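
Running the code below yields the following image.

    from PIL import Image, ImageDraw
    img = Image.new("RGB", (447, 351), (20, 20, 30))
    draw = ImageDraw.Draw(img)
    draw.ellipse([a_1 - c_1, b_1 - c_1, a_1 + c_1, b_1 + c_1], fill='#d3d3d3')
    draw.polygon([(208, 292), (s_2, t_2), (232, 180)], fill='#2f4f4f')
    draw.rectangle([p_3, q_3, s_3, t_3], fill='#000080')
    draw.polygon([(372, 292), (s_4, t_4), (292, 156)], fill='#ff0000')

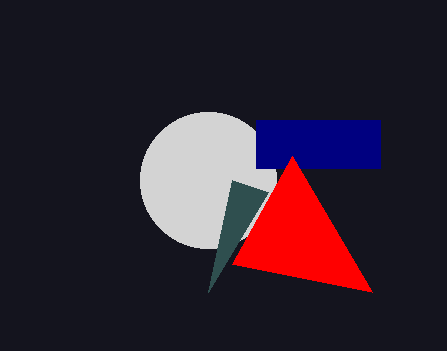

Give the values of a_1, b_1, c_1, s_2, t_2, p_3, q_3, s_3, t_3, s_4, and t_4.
a_1 = 208; b_1 = 180; c_1 = 68; s_2 = 268; t_2 = 192; p_3 = 256; q_3 = 120; s_3 = 380; t_3 = 168; s_4 = 232; t_4 = 264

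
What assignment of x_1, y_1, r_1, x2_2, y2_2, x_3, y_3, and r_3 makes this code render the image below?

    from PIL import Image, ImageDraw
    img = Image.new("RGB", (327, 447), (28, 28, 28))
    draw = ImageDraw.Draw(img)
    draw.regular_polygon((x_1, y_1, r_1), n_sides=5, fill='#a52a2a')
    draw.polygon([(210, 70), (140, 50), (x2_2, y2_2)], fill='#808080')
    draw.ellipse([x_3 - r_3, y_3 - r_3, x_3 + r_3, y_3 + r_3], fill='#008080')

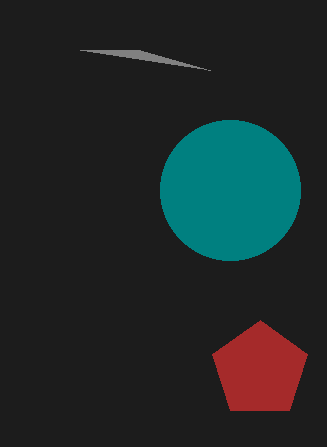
x_1 = 260
y_1 = 370
r_1 = 50
x2_2 = 80
y2_2 = 50
x_3 = 230
y_3 = 190
r_3 = 70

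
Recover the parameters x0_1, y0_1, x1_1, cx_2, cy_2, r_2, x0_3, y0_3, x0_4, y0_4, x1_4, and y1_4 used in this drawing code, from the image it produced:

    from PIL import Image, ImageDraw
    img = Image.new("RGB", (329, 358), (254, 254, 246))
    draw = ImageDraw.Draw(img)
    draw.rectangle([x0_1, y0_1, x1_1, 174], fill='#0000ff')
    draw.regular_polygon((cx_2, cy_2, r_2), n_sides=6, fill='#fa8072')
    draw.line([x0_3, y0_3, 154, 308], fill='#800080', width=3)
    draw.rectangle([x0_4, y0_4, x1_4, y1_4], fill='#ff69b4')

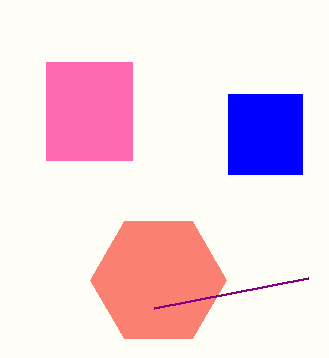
x0_1 = 228; y0_1 = 94; x1_1 = 302; cx_2 = 158; cy_2 = 280; r_2 = 68; x0_3 = 308; y0_3 = 278; x0_4 = 46; y0_4 = 62; x1_4 = 132; y1_4 = 160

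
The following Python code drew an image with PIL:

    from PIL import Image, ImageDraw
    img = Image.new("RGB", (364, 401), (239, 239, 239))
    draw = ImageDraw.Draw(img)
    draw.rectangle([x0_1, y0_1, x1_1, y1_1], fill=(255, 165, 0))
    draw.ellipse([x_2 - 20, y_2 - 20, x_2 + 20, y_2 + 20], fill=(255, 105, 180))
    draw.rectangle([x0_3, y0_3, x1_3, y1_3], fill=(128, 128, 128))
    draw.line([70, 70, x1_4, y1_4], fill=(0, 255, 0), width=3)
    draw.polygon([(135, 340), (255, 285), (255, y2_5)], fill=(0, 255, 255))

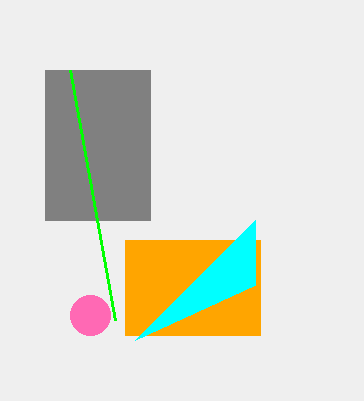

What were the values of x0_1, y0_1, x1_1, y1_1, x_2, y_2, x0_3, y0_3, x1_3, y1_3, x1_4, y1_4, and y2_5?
x0_1 = 125; y0_1 = 240; x1_1 = 260; y1_1 = 335; x_2 = 90; y_2 = 315; x0_3 = 45; y0_3 = 70; x1_3 = 150; y1_3 = 220; x1_4 = 115; y1_4 = 320; y2_5 = 220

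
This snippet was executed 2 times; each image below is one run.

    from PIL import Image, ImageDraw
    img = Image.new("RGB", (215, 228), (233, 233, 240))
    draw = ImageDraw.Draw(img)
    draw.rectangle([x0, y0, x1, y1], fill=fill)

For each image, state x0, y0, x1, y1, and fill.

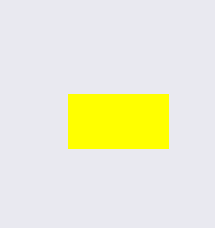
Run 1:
x0 = 68
y0 = 94
x1 = 168
y1 = 148
fill = 'yellow'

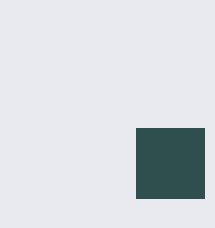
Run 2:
x0 = 136, y0 = 128, x1 = 204, y1 = 198, fill = 'darkslategray'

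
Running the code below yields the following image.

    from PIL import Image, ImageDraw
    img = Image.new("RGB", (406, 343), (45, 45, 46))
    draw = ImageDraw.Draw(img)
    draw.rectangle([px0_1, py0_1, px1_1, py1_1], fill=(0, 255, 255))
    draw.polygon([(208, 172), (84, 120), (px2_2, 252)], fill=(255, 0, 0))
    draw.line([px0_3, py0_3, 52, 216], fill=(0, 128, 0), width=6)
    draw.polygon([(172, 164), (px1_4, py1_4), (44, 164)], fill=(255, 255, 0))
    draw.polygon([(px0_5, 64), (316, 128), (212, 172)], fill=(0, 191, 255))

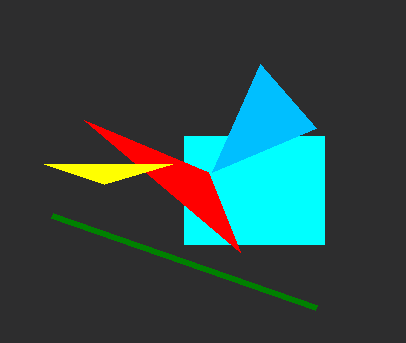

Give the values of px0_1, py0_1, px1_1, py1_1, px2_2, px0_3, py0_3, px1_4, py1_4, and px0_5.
px0_1 = 184, py0_1 = 136, px1_1 = 324, py1_1 = 244, px2_2 = 240, px0_3 = 316, py0_3 = 308, px1_4 = 104, py1_4 = 184, px0_5 = 260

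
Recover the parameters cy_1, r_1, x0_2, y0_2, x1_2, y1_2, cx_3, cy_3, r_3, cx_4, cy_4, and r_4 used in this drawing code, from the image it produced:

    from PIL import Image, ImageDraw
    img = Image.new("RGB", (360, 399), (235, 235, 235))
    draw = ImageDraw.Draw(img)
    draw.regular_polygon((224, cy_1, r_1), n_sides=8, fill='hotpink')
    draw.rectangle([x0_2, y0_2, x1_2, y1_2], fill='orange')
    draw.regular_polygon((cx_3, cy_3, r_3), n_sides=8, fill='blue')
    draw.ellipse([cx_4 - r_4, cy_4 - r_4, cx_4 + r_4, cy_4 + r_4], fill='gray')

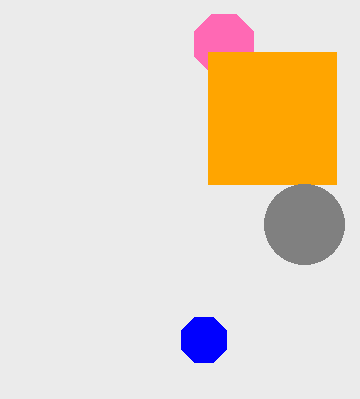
cy_1 = 44; r_1 = 32; x0_2 = 208; y0_2 = 52; x1_2 = 336; y1_2 = 184; cx_3 = 204; cy_3 = 340; r_3 = 24; cx_4 = 304; cy_4 = 224; r_4 = 40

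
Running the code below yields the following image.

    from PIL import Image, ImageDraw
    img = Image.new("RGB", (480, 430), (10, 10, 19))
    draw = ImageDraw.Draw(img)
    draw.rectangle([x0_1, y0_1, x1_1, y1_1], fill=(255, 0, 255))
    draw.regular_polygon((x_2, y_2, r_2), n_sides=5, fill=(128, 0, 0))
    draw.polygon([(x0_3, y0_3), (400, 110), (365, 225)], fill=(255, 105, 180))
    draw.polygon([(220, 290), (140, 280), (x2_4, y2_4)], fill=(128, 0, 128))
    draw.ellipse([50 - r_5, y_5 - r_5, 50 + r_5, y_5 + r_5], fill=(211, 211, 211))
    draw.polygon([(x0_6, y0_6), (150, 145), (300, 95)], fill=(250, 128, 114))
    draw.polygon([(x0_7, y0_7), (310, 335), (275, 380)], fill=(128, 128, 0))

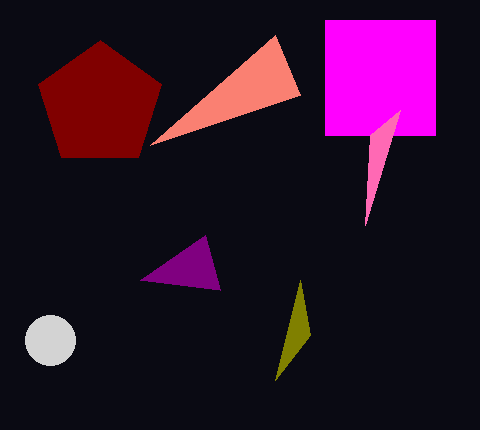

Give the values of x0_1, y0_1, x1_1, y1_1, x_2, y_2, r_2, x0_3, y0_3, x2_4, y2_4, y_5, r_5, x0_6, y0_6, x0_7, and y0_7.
x0_1 = 325; y0_1 = 20; x1_1 = 435; y1_1 = 135; x_2 = 100; y_2 = 105; r_2 = 65; x0_3 = 370; y0_3 = 135; x2_4 = 205; y2_4 = 235; y_5 = 340; r_5 = 25; x0_6 = 275; y0_6 = 35; x0_7 = 300; y0_7 = 280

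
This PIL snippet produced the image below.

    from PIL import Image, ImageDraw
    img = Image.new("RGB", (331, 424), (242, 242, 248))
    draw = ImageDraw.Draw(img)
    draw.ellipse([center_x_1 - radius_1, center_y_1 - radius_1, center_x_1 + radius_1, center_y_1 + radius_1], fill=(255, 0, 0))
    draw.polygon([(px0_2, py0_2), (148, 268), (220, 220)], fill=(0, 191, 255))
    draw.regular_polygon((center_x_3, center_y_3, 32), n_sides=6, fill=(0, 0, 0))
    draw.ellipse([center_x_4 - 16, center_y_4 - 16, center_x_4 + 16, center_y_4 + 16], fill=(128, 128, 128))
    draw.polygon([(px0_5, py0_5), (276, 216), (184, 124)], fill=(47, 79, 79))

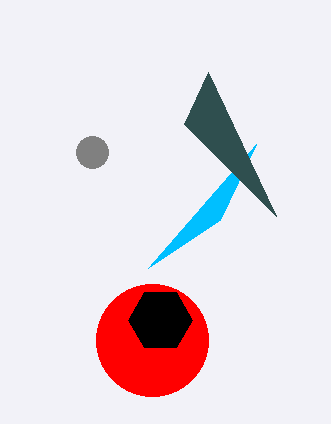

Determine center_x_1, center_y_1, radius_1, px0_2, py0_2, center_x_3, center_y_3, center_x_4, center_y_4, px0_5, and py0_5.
center_x_1 = 152
center_y_1 = 340
radius_1 = 56
px0_2 = 256
py0_2 = 144
center_x_3 = 160
center_y_3 = 320
center_x_4 = 92
center_y_4 = 152
px0_5 = 208
py0_5 = 72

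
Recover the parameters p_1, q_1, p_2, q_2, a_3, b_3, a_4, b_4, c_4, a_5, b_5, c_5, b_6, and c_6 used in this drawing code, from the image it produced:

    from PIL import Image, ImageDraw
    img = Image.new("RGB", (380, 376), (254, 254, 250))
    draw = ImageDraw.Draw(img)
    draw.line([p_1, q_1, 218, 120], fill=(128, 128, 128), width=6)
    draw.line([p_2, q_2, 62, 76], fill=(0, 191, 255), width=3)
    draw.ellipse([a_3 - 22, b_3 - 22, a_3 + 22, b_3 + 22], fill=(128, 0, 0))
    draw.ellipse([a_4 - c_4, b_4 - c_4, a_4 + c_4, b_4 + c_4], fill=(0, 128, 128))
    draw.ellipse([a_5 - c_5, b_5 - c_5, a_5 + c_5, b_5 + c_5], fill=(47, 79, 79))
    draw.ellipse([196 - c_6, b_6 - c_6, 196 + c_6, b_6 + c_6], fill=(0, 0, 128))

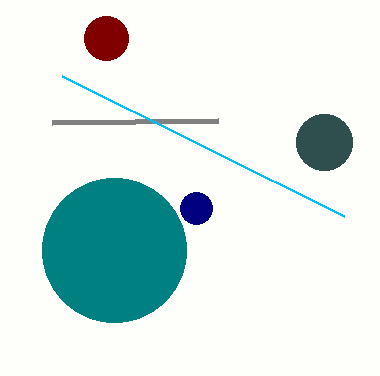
p_1 = 52, q_1 = 122, p_2 = 344, q_2 = 216, a_3 = 106, b_3 = 38, a_4 = 114, b_4 = 250, c_4 = 72, a_5 = 324, b_5 = 142, c_5 = 28, b_6 = 208, c_6 = 16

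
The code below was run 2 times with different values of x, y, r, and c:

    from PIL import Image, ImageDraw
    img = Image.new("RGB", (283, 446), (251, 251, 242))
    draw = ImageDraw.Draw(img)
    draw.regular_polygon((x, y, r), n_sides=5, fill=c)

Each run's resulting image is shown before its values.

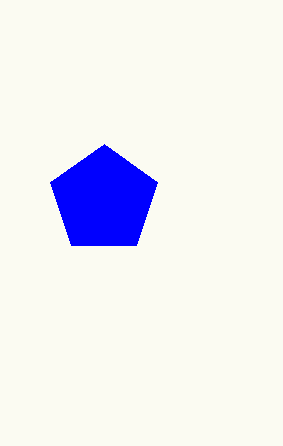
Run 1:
x = 104; y = 200; r = 56; c = 'blue'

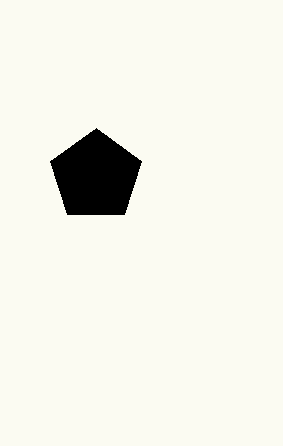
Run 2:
x = 96; y = 176; r = 48; c = 'black'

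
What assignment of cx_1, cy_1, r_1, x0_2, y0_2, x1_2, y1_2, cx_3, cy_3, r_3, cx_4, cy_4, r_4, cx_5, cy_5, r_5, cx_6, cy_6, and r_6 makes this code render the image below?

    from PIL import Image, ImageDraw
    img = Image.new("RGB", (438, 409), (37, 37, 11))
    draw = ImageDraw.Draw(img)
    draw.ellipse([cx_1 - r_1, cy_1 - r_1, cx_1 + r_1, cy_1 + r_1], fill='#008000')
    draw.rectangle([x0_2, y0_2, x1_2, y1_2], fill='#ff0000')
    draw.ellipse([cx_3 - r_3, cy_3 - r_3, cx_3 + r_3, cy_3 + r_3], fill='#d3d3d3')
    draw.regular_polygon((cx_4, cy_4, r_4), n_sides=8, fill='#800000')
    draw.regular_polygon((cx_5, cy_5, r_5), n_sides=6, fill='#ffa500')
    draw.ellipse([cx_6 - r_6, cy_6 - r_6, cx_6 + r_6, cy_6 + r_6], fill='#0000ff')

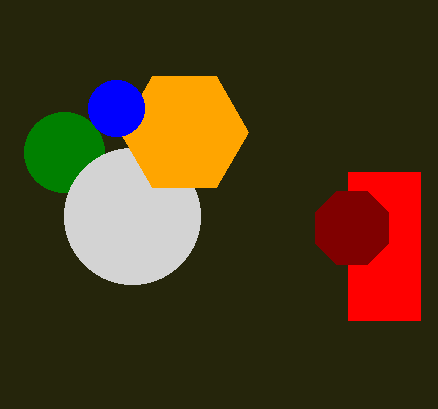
cx_1 = 64
cy_1 = 152
r_1 = 40
x0_2 = 348
y0_2 = 172
x1_2 = 420
y1_2 = 320
cx_3 = 132
cy_3 = 216
r_3 = 68
cx_4 = 352
cy_4 = 228
r_4 = 40
cx_5 = 184
cy_5 = 132
r_5 = 64
cx_6 = 116
cy_6 = 108
r_6 = 28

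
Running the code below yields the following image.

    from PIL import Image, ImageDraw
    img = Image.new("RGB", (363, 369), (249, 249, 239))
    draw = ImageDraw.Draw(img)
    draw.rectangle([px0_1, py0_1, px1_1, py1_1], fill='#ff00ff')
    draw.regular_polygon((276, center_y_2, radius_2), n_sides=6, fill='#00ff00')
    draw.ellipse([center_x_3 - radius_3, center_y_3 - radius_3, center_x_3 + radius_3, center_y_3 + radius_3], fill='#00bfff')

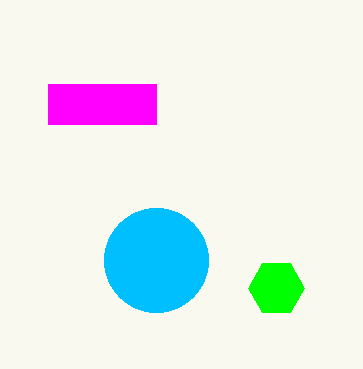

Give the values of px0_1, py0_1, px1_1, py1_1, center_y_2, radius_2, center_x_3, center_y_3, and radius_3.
px0_1 = 48, py0_1 = 84, px1_1 = 156, py1_1 = 124, center_y_2 = 288, radius_2 = 28, center_x_3 = 156, center_y_3 = 260, radius_3 = 52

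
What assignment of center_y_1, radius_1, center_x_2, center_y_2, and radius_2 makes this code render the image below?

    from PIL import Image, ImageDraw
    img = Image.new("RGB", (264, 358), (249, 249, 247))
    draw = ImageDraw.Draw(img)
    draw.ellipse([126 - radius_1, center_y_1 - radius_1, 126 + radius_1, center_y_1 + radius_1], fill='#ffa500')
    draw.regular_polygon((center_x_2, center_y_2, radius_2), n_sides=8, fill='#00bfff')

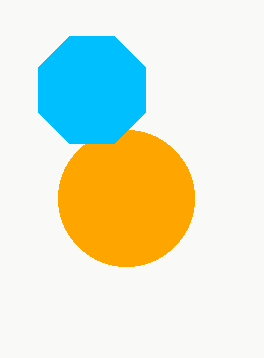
center_y_1 = 198
radius_1 = 68
center_x_2 = 92
center_y_2 = 90
radius_2 = 58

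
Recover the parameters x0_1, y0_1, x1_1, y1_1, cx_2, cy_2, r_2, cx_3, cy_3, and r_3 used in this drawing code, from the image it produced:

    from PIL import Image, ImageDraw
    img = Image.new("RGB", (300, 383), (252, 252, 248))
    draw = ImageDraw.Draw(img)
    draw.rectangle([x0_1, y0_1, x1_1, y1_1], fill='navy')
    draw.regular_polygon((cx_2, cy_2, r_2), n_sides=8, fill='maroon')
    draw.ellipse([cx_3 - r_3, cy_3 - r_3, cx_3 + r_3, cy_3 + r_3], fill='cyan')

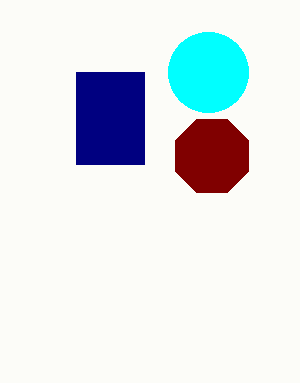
x0_1 = 76
y0_1 = 72
x1_1 = 144
y1_1 = 164
cx_2 = 212
cy_2 = 156
r_2 = 40
cx_3 = 208
cy_3 = 72
r_3 = 40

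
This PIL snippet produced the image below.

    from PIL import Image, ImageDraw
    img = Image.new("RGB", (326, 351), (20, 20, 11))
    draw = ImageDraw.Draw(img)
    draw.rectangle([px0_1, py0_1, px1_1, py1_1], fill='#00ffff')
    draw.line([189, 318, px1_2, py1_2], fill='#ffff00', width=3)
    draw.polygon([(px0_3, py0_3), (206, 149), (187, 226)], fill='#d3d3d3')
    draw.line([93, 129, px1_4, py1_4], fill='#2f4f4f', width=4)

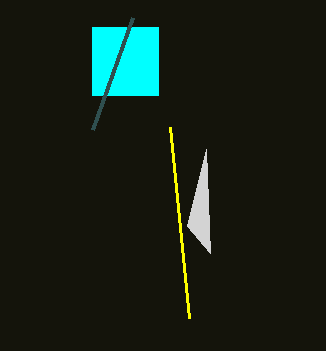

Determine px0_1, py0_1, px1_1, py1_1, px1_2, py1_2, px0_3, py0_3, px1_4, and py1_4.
px0_1 = 92
py0_1 = 27
px1_1 = 158
py1_1 = 95
px1_2 = 170
py1_2 = 127
px0_3 = 210
py0_3 = 253
px1_4 = 133
py1_4 = 17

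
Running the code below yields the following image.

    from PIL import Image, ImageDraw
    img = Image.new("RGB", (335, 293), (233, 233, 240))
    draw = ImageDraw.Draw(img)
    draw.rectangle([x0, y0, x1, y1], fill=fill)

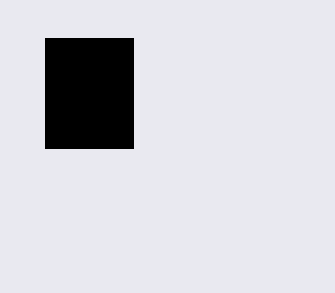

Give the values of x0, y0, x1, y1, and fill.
x0 = 45, y0 = 38, x1 = 133, y1 = 148, fill = 'black'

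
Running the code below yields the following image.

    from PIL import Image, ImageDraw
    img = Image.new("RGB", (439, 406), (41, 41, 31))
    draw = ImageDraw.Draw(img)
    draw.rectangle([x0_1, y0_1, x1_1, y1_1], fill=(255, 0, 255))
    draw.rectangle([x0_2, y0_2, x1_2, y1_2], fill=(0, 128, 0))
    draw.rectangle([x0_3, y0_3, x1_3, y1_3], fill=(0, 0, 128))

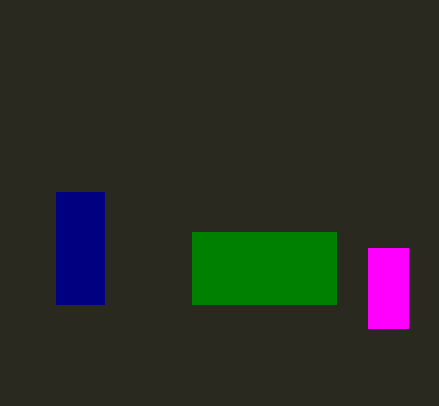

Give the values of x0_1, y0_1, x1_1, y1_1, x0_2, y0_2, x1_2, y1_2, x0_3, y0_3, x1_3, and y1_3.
x0_1 = 368; y0_1 = 248; x1_1 = 408; y1_1 = 328; x0_2 = 192; y0_2 = 232; x1_2 = 336; y1_2 = 304; x0_3 = 56; y0_3 = 192; x1_3 = 104; y1_3 = 304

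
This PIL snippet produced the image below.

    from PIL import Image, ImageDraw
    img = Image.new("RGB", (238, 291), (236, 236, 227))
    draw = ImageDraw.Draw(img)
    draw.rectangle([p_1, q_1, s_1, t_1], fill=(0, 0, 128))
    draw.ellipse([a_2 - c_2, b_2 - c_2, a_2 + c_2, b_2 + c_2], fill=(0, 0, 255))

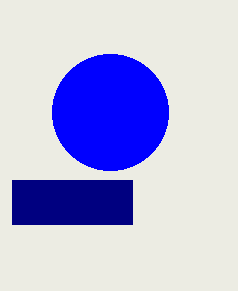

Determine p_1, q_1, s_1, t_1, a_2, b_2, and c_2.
p_1 = 12
q_1 = 180
s_1 = 132
t_1 = 224
a_2 = 110
b_2 = 112
c_2 = 58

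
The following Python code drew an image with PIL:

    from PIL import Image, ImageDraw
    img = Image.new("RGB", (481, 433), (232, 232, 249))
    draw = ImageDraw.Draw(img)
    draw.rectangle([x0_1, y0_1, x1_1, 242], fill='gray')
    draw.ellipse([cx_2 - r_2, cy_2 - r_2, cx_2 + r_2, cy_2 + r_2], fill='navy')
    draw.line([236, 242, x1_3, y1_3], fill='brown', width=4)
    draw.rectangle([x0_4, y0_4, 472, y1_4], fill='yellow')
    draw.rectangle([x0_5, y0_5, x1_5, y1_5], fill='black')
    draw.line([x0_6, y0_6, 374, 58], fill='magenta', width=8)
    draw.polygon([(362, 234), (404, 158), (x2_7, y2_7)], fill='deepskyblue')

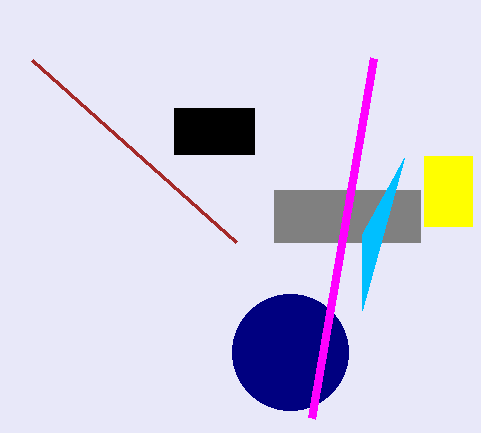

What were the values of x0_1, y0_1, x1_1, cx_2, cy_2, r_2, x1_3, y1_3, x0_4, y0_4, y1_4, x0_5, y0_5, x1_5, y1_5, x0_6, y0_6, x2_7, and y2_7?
x0_1 = 274; y0_1 = 190; x1_1 = 420; cx_2 = 290; cy_2 = 352; r_2 = 58; x1_3 = 32; y1_3 = 60; x0_4 = 424; y0_4 = 156; y1_4 = 226; x0_5 = 174; y0_5 = 108; x1_5 = 254; y1_5 = 154; x0_6 = 312; y0_6 = 418; x2_7 = 362; y2_7 = 310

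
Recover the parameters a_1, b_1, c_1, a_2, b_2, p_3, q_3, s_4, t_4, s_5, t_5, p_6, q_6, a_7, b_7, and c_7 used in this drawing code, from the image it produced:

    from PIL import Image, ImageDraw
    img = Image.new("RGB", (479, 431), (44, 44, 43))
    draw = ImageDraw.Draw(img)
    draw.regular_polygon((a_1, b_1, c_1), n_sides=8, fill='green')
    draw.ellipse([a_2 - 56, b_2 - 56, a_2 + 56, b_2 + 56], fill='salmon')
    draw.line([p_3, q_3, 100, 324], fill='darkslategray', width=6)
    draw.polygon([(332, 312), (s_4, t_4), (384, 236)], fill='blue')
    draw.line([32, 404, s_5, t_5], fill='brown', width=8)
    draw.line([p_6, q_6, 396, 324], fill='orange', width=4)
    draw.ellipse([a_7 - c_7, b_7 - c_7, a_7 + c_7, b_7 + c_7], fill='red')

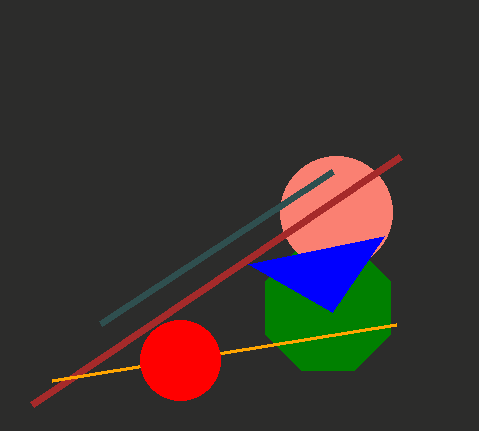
a_1 = 328, b_1 = 308, c_1 = 68, a_2 = 336, b_2 = 212, p_3 = 332, q_3 = 172, s_4 = 248, t_4 = 264, s_5 = 400, t_5 = 156, p_6 = 52, q_6 = 380, a_7 = 180, b_7 = 360, c_7 = 40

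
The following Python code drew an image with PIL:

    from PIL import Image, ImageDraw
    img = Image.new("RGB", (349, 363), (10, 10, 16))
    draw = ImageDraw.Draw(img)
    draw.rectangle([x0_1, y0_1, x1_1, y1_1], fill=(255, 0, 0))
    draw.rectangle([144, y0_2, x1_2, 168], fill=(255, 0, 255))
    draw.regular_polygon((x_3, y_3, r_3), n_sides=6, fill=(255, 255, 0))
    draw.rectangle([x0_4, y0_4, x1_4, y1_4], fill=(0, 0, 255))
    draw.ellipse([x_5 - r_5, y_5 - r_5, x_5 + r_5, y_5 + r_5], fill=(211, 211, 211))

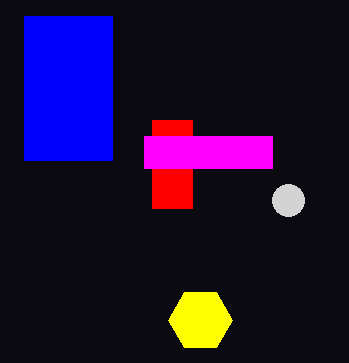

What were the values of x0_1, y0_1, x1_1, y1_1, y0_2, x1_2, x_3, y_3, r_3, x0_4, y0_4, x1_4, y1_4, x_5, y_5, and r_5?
x0_1 = 152, y0_1 = 120, x1_1 = 192, y1_1 = 208, y0_2 = 136, x1_2 = 272, x_3 = 200, y_3 = 320, r_3 = 32, x0_4 = 24, y0_4 = 16, x1_4 = 112, y1_4 = 160, x_5 = 288, y_5 = 200, r_5 = 16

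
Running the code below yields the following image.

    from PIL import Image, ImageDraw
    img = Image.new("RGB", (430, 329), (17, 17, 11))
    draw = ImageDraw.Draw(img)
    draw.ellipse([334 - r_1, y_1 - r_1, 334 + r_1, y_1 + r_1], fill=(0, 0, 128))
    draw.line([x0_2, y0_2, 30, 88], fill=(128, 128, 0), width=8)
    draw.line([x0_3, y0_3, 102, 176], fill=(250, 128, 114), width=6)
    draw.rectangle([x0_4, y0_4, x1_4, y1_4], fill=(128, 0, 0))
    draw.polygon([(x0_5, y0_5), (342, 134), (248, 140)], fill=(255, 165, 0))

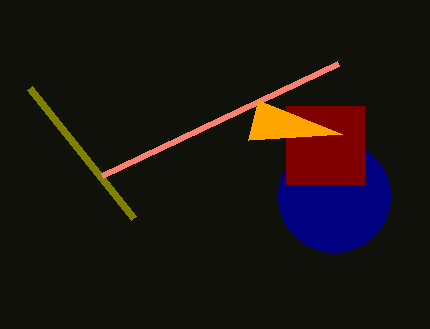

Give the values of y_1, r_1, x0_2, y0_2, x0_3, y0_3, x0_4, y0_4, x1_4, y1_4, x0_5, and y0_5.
y_1 = 196, r_1 = 56, x0_2 = 134, y0_2 = 218, x0_3 = 338, y0_3 = 64, x0_4 = 286, y0_4 = 106, x1_4 = 364, y1_4 = 184, x0_5 = 258, y0_5 = 100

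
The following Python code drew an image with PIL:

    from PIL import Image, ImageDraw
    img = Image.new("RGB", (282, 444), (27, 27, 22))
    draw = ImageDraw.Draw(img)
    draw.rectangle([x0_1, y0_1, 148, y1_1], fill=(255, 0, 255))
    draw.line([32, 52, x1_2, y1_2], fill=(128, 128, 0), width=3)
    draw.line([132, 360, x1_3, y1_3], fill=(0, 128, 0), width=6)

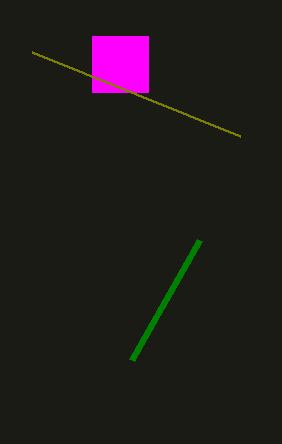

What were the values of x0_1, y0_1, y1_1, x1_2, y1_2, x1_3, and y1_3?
x0_1 = 92; y0_1 = 36; y1_1 = 92; x1_2 = 240; y1_2 = 136; x1_3 = 200; y1_3 = 240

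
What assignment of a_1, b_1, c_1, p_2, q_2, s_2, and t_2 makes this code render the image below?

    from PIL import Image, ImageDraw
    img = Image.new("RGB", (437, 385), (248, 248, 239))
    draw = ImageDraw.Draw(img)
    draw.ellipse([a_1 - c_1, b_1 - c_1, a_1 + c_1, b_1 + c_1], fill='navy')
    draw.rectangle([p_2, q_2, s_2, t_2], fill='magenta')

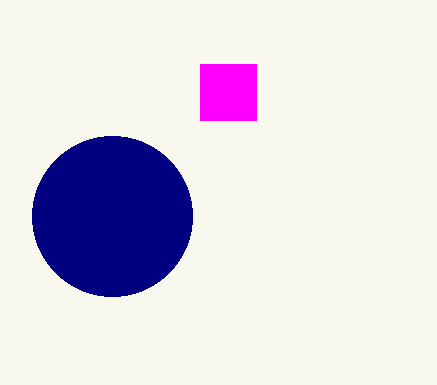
a_1 = 112, b_1 = 216, c_1 = 80, p_2 = 200, q_2 = 64, s_2 = 256, t_2 = 120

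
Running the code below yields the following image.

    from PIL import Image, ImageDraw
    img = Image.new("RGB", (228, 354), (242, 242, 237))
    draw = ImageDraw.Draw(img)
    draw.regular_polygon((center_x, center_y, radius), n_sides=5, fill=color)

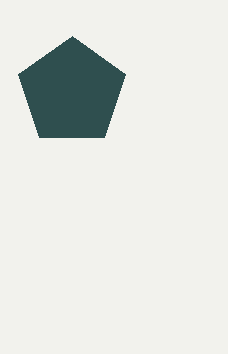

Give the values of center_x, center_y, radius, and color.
center_x = 72; center_y = 92; radius = 56; color = 'darkslategray'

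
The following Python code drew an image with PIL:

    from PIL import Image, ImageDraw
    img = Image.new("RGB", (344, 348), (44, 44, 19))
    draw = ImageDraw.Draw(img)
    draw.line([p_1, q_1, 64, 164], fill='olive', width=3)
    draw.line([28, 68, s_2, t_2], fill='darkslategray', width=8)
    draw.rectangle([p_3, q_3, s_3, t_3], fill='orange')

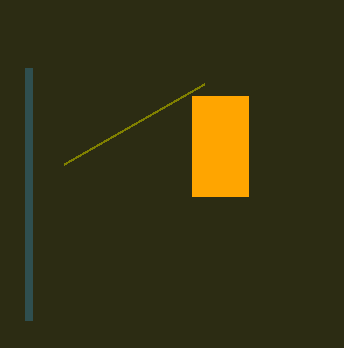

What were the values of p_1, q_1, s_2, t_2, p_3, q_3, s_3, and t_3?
p_1 = 204; q_1 = 84; s_2 = 28; t_2 = 320; p_3 = 192; q_3 = 96; s_3 = 248; t_3 = 196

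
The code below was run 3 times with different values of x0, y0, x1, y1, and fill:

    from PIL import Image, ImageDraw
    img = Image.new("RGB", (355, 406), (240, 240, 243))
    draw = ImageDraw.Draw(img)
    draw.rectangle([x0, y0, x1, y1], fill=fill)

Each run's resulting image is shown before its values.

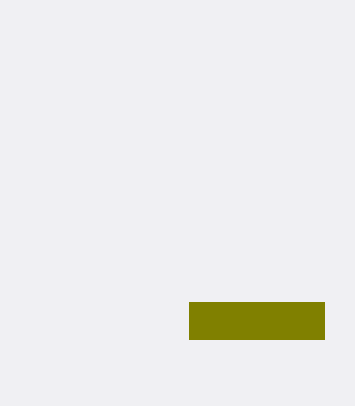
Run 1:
x0 = 189, y0 = 302, x1 = 324, y1 = 339, fill = 'olive'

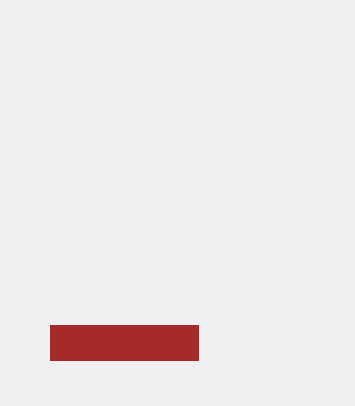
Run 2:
x0 = 50; y0 = 325; x1 = 198; y1 = 360; fill = 'brown'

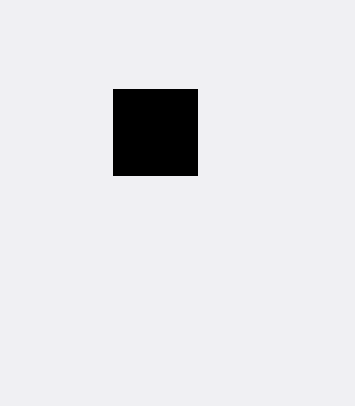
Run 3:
x0 = 113; y0 = 89; x1 = 197; y1 = 175; fill = 'black'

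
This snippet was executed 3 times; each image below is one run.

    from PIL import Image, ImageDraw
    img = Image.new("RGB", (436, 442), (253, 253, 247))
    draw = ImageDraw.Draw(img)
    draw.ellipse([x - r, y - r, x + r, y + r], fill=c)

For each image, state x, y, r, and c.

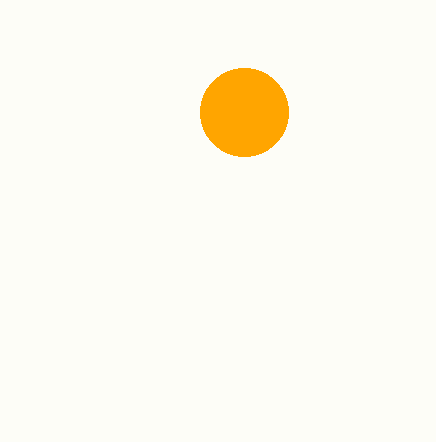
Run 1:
x = 244; y = 112; r = 44; c = 'orange'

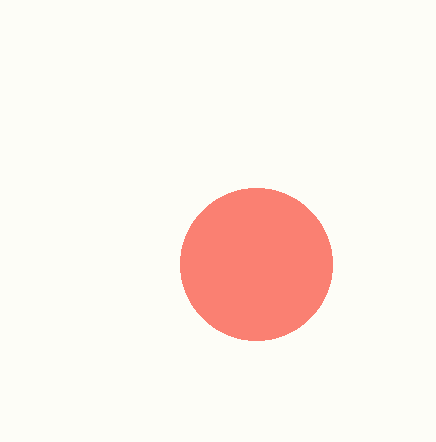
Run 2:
x = 256; y = 264; r = 76; c = 'salmon'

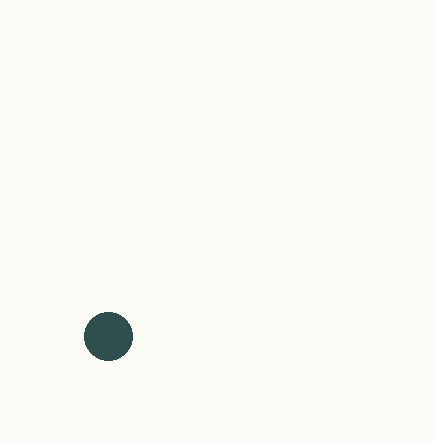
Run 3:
x = 108
y = 336
r = 24
c = 'darkslategray'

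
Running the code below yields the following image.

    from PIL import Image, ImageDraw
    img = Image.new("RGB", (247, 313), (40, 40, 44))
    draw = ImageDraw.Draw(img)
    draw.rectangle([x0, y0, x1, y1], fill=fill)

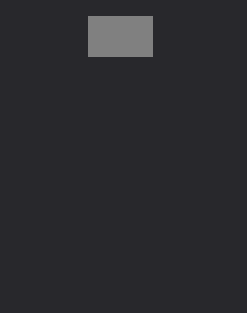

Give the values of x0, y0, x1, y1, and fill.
x0 = 88, y0 = 16, x1 = 152, y1 = 56, fill = 'gray'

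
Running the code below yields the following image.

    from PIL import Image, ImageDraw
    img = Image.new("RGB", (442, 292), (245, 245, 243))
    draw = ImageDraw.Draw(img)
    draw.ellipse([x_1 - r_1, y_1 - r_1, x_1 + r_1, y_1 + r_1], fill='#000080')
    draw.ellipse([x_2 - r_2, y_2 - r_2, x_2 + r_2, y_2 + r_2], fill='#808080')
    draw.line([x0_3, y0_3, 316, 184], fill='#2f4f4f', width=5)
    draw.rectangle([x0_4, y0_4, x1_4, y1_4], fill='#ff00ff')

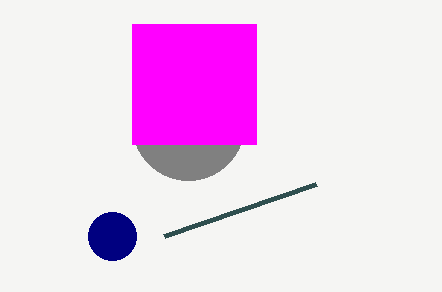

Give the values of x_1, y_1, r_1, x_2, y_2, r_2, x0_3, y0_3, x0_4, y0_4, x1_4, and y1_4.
x_1 = 112, y_1 = 236, r_1 = 24, x_2 = 188, y_2 = 124, r_2 = 56, x0_3 = 164, y0_3 = 236, x0_4 = 132, y0_4 = 24, x1_4 = 256, y1_4 = 144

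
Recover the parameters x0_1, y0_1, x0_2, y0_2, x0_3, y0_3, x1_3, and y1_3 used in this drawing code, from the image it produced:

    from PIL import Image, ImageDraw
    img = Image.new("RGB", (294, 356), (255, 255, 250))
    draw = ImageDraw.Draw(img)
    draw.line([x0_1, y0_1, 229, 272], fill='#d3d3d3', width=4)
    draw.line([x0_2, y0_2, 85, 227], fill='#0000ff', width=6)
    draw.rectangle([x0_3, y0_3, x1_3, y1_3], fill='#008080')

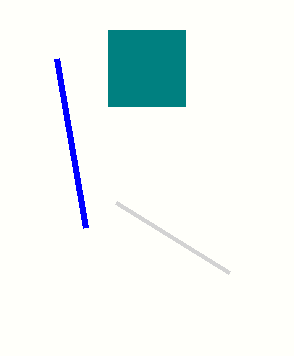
x0_1 = 116, y0_1 = 202, x0_2 = 56, y0_2 = 58, x0_3 = 108, y0_3 = 30, x1_3 = 185, y1_3 = 106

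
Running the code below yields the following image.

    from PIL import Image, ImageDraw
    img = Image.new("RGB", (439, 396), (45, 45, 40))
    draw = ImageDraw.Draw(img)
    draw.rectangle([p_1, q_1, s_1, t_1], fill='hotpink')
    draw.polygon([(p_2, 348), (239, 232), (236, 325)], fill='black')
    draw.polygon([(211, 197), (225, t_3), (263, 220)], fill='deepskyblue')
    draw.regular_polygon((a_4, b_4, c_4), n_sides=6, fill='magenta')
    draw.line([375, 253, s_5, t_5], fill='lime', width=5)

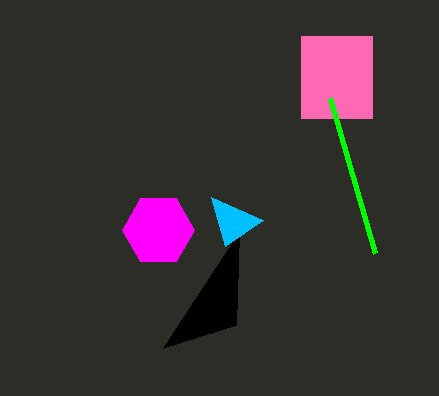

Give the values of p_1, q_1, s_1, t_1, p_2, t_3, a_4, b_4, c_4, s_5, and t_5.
p_1 = 301, q_1 = 36, s_1 = 372, t_1 = 118, p_2 = 163, t_3 = 246, a_4 = 158, b_4 = 230, c_4 = 36, s_5 = 330, t_5 = 98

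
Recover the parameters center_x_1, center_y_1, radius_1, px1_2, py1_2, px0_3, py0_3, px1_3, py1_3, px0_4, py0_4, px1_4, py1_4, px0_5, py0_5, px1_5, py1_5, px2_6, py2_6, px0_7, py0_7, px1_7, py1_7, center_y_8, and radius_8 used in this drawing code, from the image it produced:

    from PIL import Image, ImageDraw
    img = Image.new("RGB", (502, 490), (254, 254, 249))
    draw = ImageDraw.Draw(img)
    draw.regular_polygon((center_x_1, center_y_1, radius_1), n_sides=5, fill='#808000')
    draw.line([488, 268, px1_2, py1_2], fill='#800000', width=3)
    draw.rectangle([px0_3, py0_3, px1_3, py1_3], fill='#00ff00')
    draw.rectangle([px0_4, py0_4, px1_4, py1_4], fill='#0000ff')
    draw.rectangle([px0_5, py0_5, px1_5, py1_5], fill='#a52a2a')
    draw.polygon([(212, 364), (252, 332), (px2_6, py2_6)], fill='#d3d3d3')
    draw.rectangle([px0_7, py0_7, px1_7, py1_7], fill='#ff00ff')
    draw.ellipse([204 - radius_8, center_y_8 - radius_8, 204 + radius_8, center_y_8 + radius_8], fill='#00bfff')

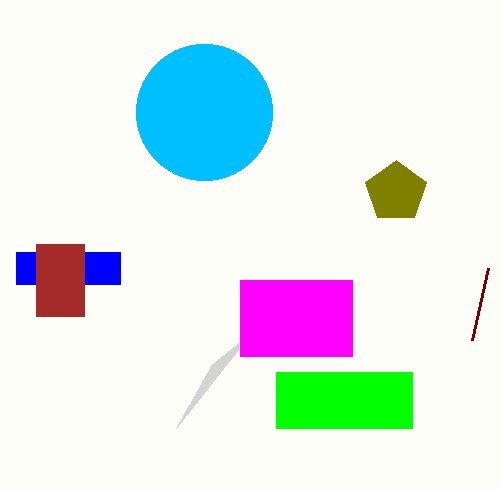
center_x_1 = 396; center_y_1 = 192; radius_1 = 32; px1_2 = 472; py1_2 = 340; px0_3 = 276; py0_3 = 372; px1_3 = 412; py1_3 = 428; px0_4 = 16; py0_4 = 252; px1_4 = 120; py1_4 = 284; px0_5 = 36; py0_5 = 244; px1_5 = 84; py1_5 = 316; px2_6 = 176; py2_6 = 428; px0_7 = 240; py0_7 = 280; px1_7 = 352; py1_7 = 356; center_y_8 = 112; radius_8 = 68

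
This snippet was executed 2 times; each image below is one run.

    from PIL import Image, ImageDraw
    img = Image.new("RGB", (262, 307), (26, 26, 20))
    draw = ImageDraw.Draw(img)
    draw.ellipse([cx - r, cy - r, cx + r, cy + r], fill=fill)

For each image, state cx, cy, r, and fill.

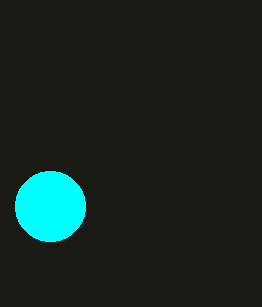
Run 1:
cx = 50; cy = 206; r = 35; fill = 'cyan'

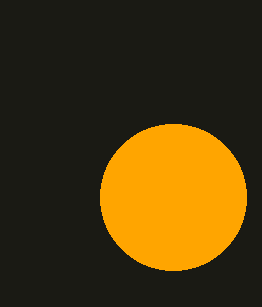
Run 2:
cx = 173; cy = 197; r = 73; fill = 'orange'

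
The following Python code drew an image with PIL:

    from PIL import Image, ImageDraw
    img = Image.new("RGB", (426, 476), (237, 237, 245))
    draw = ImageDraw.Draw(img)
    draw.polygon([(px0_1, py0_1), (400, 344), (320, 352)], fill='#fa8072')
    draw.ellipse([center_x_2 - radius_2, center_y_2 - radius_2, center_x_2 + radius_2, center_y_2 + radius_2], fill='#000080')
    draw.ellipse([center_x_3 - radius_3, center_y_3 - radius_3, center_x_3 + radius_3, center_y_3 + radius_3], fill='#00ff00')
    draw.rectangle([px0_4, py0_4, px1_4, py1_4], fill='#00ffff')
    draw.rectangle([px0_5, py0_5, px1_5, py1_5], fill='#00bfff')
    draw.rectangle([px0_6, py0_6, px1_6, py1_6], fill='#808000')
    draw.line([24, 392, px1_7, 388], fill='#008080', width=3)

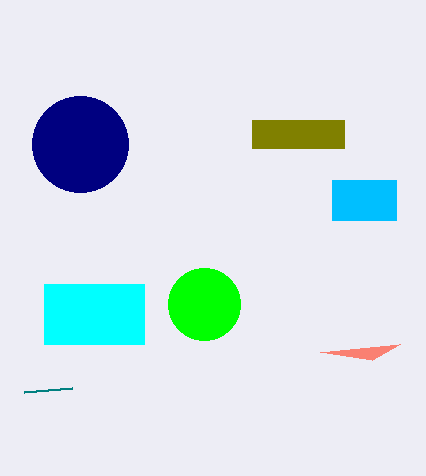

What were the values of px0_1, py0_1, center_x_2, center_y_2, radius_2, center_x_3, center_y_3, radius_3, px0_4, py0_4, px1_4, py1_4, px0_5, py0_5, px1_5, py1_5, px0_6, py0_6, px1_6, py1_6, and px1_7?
px0_1 = 372, py0_1 = 360, center_x_2 = 80, center_y_2 = 144, radius_2 = 48, center_x_3 = 204, center_y_3 = 304, radius_3 = 36, px0_4 = 44, py0_4 = 284, px1_4 = 144, py1_4 = 344, px0_5 = 332, py0_5 = 180, px1_5 = 396, py1_5 = 220, px0_6 = 252, py0_6 = 120, px1_6 = 344, py1_6 = 148, px1_7 = 72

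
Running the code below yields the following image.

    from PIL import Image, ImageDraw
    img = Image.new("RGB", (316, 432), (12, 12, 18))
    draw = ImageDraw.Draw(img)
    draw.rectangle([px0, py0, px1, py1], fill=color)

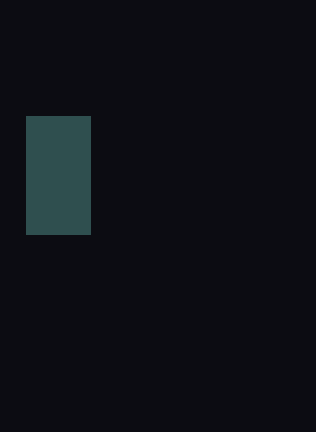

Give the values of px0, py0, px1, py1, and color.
px0 = 26; py0 = 116; px1 = 90; py1 = 234; color = 'darkslategray'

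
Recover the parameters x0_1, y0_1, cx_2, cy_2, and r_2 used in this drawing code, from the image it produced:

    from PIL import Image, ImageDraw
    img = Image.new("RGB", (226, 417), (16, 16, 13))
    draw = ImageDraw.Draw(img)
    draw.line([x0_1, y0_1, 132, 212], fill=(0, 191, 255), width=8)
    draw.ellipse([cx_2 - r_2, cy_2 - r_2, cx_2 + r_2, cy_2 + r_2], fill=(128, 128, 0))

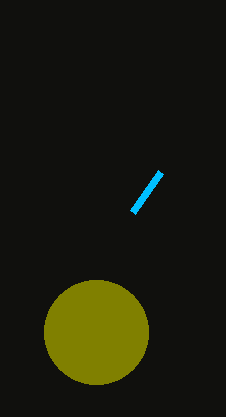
x0_1 = 160
y0_1 = 172
cx_2 = 96
cy_2 = 332
r_2 = 52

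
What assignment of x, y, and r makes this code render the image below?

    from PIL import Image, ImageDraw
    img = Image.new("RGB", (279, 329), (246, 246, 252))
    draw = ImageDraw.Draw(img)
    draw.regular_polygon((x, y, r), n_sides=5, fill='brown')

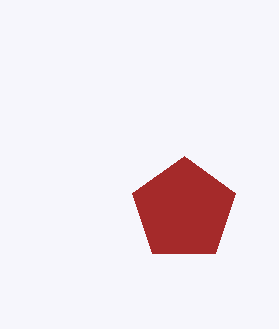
x = 184, y = 210, r = 54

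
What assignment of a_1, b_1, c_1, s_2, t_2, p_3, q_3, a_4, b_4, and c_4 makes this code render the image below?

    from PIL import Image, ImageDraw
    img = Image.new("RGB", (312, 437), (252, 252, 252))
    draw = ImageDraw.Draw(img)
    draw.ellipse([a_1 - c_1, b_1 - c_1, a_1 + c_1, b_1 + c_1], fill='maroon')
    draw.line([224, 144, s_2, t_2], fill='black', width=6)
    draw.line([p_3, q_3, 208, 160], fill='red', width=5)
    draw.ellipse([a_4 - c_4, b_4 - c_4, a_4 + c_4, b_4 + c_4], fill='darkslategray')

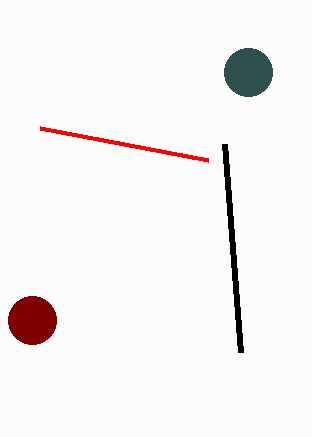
a_1 = 32, b_1 = 320, c_1 = 24, s_2 = 240, t_2 = 352, p_3 = 40, q_3 = 128, a_4 = 248, b_4 = 72, c_4 = 24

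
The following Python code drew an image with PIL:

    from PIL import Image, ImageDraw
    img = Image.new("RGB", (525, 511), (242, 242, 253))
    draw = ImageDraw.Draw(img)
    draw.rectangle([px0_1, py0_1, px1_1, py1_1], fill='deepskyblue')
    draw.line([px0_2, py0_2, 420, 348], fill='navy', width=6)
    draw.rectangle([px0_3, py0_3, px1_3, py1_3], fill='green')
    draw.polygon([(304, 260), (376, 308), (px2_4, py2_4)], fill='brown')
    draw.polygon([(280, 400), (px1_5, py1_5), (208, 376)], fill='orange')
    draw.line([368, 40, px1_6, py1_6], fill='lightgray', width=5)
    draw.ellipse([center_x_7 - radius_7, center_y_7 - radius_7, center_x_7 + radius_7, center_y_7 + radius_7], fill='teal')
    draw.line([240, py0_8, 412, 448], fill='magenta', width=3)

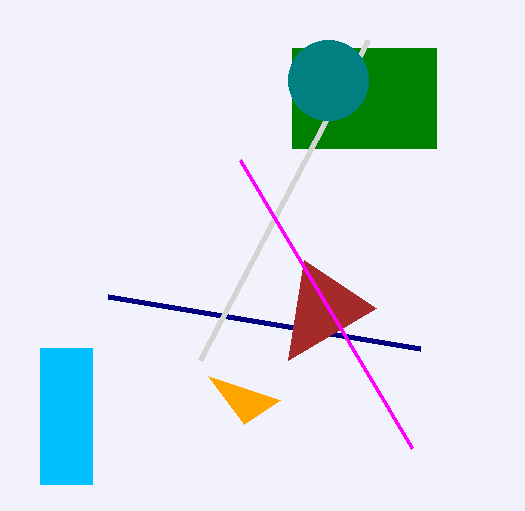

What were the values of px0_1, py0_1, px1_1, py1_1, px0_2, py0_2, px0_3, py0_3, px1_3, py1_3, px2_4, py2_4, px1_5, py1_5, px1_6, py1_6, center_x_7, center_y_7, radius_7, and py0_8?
px0_1 = 40, py0_1 = 348, px1_1 = 92, py1_1 = 484, px0_2 = 108, py0_2 = 296, px0_3 = 292, py0_3 = 48, px1_3 = 436, py1_3 = 148, px2_4 = 288, py2_4 = 360, px1_5 = 244, py1_5 = 424, px1_6 = 200, py1_6 = 360, center_x_7 = 328, center_y_7 = 80, radius_7 = 40, py0_8 = 160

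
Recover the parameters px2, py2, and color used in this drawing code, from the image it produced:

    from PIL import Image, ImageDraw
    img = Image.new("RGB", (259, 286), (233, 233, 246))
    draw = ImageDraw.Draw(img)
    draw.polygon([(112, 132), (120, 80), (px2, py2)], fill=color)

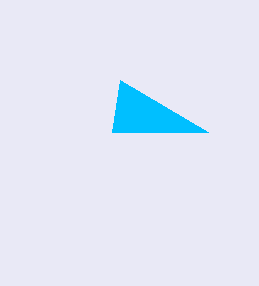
px2 = 208, py2 = 132, color = 'deepskyblue'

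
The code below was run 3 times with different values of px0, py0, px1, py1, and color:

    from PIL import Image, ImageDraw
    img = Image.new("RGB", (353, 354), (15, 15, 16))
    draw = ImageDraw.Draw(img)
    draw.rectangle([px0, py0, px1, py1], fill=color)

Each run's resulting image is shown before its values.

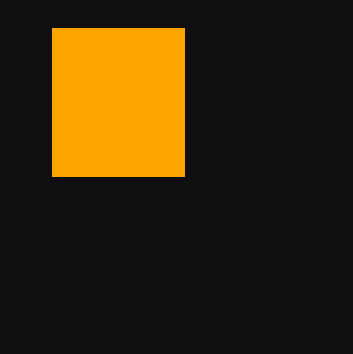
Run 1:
px0 = 52; py0 = 28; px1 = 184; py1 = 176; color = 'orange'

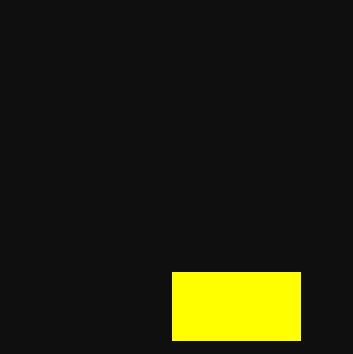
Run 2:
px0 = 172
py0 = 272
px1 = 300
py1 = 340
color = 'yellow'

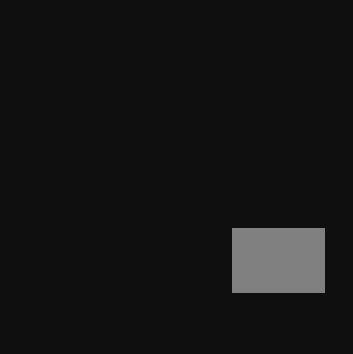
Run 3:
px0 = 232
py0 = 228
px1 = 324
py1 = 292
color = 'gray'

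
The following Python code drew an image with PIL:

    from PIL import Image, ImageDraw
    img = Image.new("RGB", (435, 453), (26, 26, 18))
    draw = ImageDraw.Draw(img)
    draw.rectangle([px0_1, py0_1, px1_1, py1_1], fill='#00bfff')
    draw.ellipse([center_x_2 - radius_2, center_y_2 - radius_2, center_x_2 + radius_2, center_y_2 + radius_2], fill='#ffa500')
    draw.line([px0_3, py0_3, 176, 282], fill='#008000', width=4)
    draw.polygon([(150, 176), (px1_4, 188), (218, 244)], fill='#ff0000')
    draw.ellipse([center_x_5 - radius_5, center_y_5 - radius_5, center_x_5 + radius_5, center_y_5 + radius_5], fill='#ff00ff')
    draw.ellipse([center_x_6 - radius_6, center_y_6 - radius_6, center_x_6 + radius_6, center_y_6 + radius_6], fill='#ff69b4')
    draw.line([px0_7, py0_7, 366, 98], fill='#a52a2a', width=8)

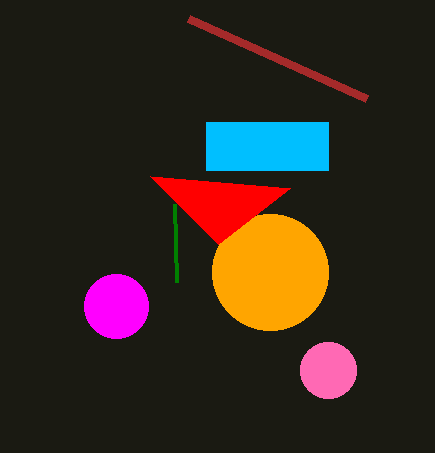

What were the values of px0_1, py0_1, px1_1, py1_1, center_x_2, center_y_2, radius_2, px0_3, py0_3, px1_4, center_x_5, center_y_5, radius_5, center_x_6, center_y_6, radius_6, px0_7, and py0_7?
px0_1 = 206
py0_1 = 122
px1_1 = 328
py1_1 = 170
center_x_2 = 270
center_y_2 = 272
radius_2 = 58
px0_3 = 174
py0_3 = 204
px1_4 = 290
center_x_5 = 116
center_y_5 = 306
radius_5 = 32
center_x_6 = 328
center_y_6 = 370
radius_6 = 28
px0_7 = 188
py0_7 = 18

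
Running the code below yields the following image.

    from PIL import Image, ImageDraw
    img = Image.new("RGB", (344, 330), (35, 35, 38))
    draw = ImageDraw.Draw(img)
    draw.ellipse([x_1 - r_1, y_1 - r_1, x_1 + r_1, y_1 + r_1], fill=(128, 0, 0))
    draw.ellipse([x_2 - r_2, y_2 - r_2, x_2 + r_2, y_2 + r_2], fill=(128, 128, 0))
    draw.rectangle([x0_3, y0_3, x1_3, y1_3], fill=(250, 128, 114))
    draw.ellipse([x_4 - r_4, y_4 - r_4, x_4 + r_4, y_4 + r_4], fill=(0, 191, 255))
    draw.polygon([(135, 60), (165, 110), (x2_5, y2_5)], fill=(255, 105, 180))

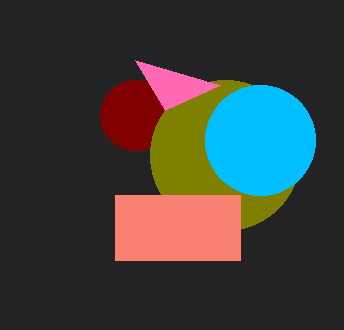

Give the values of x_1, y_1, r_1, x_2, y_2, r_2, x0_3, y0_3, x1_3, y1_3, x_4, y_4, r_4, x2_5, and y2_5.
x_1 = 135, y_1 = 115, r_1 = 35, x_2 = 225, y_2 = 155, r_2 = 75, x0_3 = 115, y0_3 = 195, x1_3 = 240, y1_3 = 260, x_4 = 260, y_4 = 140, r_4 = 55, x2_5 = 220, y2_5 = 85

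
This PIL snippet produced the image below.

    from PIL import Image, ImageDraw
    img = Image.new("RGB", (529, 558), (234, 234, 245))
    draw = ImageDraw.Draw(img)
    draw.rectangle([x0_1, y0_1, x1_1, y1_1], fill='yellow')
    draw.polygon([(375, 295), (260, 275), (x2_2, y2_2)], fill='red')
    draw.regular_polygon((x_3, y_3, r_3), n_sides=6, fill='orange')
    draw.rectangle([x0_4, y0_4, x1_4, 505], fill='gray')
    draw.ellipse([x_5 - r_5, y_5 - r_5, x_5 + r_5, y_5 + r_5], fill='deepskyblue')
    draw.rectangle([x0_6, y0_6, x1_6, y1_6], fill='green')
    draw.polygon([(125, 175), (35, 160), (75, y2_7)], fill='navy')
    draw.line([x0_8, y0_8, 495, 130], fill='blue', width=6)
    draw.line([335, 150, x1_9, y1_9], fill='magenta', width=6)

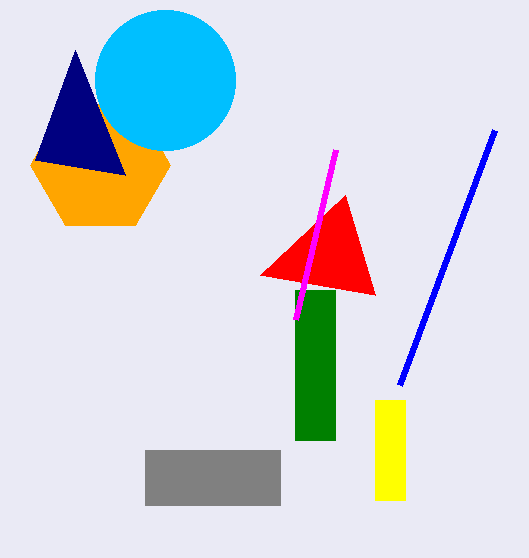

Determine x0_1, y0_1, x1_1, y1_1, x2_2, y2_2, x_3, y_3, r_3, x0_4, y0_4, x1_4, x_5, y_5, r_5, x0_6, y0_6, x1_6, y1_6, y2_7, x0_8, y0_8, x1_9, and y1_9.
x0_1 = 375
y0_1 = 400
x1_1 = 405
y1_1 = 500
x2_2 = 345
y2_2 = 195
x_3 = 100
y_3 = 165
r_3 = 70
x0_4 = 145
y0_4 = 450
x1_4 = 280
x_5 = 165
y_5 = 80
r_5 = 70
x0_6 = 295
y0_6 = 290
x1_6 = 335
y1_6 = 440
y2_7 = 50
x0_8 = 400
y0_8 = 385
x1_9 = 295
y1_9 = 320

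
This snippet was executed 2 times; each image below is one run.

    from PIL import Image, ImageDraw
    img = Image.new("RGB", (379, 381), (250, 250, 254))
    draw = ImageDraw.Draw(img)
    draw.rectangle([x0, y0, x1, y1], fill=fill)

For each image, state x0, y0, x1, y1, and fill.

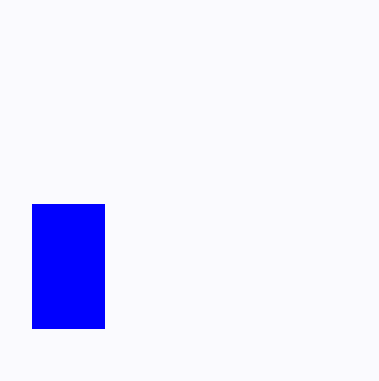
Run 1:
x0 = 32
y0 = 204
x1 = 104
y1 = 328
fill = 'blue'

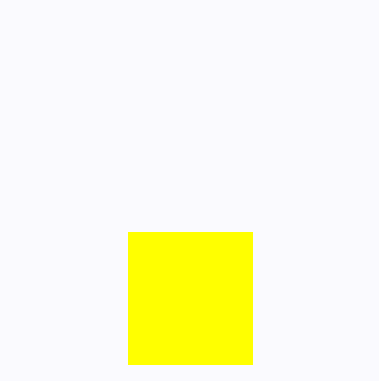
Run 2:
x0 = 128; y0 = 232; x1 = 252; y1 = 364; fill = 'yellow'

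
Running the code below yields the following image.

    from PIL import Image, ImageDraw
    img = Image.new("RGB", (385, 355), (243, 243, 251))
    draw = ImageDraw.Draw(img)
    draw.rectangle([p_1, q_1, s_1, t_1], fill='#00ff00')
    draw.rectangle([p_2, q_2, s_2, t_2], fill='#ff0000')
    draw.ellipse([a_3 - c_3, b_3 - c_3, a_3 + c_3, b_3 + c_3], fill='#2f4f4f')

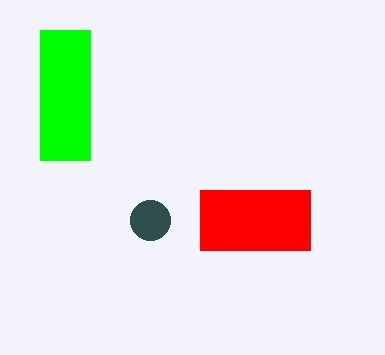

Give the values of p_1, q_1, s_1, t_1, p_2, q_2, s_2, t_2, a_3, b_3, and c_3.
p_1 = 40, q_1 = 30, s_1 = 90, t_1 = 160, p_2 = 200, q_2 = 190, s_2 = 310, t_2 = 250, a_3 = 150, b_3 = 220, c_3 = 20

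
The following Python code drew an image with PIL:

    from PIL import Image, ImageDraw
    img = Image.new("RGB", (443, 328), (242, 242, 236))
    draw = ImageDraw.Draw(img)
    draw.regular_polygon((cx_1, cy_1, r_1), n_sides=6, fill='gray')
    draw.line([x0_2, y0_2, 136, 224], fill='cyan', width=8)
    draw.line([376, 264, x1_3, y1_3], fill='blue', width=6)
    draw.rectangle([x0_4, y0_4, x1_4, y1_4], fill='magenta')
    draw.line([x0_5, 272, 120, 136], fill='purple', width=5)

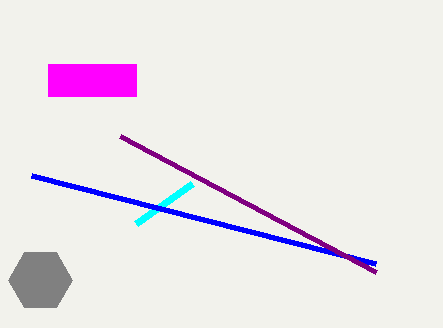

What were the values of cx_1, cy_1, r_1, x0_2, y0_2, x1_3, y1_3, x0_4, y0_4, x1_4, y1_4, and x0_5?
cx_1 = 40
cy_1 = 280
r_1 = 32
x0_2 = 192
y0_2 = 184
x1_3 = 32
y1_3 = 176
x0_4 = 48
y0_4 = 64
x1_4 = 136
y1_4 = 96
x0_5 = 376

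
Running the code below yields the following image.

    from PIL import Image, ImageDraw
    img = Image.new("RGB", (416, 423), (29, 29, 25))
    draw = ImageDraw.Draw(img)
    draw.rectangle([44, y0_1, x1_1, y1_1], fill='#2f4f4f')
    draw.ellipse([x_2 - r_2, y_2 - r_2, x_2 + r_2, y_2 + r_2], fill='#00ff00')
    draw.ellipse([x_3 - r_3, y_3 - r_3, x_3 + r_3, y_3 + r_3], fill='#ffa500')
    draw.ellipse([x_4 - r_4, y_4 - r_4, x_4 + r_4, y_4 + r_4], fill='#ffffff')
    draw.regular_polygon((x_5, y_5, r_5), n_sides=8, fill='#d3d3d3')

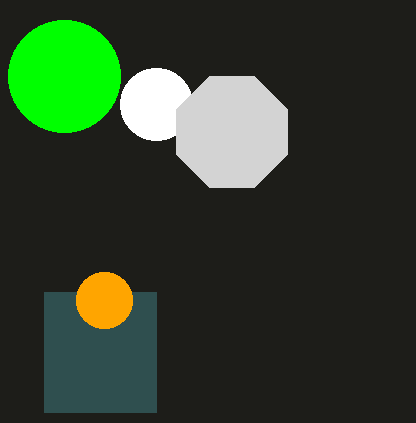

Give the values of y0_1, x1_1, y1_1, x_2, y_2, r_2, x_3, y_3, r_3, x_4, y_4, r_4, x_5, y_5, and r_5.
y0_1 = 292, x1_1 = 156, y1_1 = 412, x_2 = 64, y_2 = 76, r_2 = 56, x_3 = 104, y_3 = 300, r_3 = 28, x_4 = 156, y_4 = 104, r_4 = 36, x_5 = 232, y_5 = 132, r_5 = 60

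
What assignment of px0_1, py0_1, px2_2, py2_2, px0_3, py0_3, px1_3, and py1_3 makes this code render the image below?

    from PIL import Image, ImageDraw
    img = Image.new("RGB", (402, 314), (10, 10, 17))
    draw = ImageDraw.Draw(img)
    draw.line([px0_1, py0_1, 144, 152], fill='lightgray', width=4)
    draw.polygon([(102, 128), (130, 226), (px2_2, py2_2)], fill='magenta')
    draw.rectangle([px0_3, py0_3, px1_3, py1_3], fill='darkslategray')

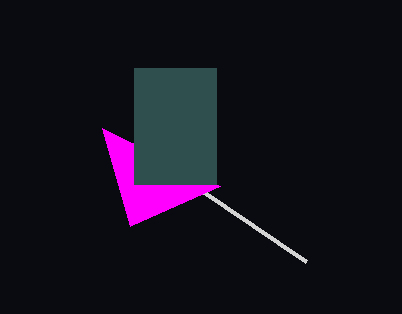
px0_1 = 306
py0_1 = 262
px2_2 = 220
py2_2 = 186
px0_3 = 134
py0_3 = 68
px1_3 = 216
py1_3 = 184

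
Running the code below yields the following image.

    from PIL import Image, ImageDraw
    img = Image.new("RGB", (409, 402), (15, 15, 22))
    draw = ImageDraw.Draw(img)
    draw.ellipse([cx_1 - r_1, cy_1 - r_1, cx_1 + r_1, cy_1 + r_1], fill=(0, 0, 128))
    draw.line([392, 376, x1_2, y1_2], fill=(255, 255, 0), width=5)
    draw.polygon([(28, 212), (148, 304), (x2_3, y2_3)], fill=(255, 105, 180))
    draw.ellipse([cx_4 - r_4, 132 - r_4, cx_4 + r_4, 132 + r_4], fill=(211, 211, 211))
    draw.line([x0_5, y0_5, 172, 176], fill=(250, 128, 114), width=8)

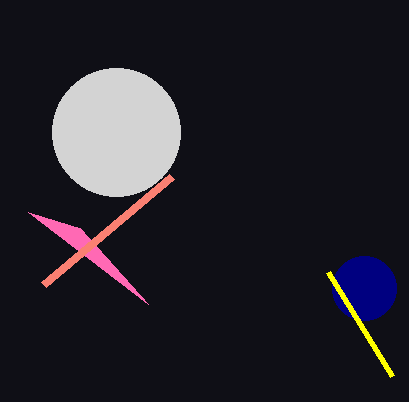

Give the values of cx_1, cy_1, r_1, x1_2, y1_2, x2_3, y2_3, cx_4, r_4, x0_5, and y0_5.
cx_1 = 364; cy_1 = 288; r_1 = 32; x1_2 = 328; y1_2 = 272; x2_3 = 80; y2_3 = 228; cx_4 = 116; r_4 = 64; x0_5 = 44; y0_5 = 284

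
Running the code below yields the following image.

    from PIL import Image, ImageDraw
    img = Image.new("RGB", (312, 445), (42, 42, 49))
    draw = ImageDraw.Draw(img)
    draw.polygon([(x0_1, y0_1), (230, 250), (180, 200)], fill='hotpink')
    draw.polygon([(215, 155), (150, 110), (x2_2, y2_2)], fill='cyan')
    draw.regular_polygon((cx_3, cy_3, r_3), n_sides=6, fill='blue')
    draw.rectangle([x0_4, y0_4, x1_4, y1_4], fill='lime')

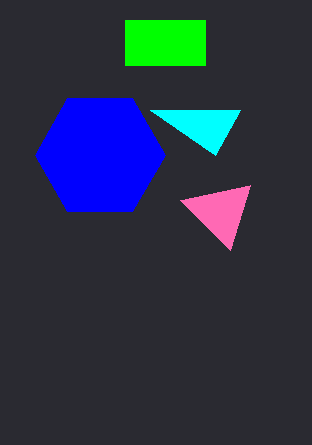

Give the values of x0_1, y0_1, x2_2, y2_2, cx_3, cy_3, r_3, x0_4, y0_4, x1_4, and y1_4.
x0_1 = 250; y0_1 = 185; x2_2 = 240; y2_2 = 110; cx_3 = 100; cy_3 = 155; r_3 = 65; x0_4 = 125; y0_4 = 20; x1_4 = 205; y1_4 = 65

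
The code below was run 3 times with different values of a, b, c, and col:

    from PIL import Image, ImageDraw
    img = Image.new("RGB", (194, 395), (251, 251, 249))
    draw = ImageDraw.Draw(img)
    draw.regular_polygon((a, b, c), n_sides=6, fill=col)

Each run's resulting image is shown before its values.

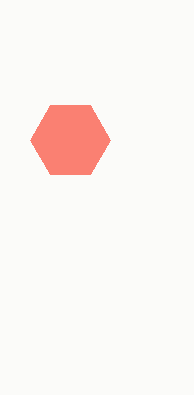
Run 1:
a = 70; b = 140; c = 40; col = 'salmon'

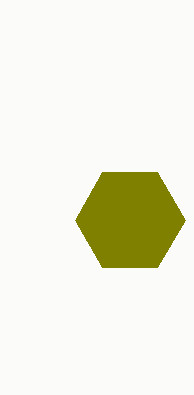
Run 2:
a = 130, b = 220, c = 55, col = 'olive'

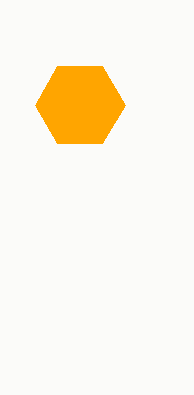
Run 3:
a = 80
b = 105
c = 45
col = 'orange'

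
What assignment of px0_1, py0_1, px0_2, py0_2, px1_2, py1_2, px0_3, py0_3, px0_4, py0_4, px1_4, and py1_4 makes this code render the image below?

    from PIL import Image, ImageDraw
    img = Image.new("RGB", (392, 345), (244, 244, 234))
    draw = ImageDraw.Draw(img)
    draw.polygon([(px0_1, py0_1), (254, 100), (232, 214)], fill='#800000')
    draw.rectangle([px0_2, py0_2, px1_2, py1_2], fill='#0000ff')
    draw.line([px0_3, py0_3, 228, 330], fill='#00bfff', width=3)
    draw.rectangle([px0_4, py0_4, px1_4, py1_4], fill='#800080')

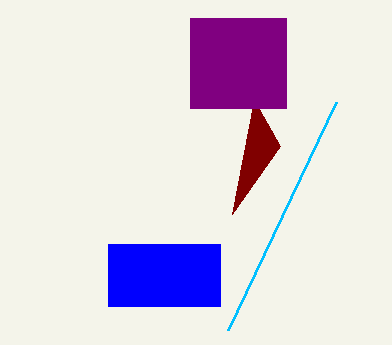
px0_1 = 280
py0_1 = 146
px0_2 = 108
py0_2 = 244
px1_2 = 220
py1_2 = 306
px0_3 = 336
py0_3 = 102
px0_4 = 190
py0_4 = 18
px1_4 = 286
py1_4 = 108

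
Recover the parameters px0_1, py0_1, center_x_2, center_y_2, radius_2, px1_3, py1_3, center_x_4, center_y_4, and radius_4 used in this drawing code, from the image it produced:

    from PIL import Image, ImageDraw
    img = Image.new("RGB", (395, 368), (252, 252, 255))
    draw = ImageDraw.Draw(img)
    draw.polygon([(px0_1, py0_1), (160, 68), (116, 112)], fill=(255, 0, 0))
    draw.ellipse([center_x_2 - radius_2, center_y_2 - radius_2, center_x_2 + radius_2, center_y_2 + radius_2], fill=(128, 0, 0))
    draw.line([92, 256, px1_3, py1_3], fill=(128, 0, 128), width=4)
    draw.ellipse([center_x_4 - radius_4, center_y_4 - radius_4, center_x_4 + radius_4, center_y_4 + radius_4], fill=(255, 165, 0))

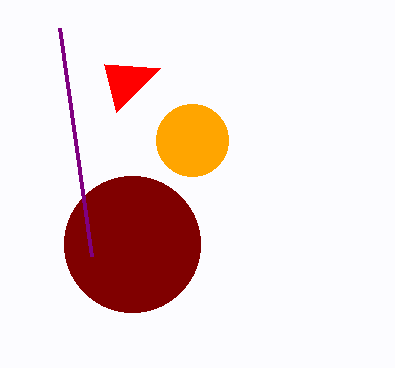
px0_1 = 104; py0_1 = 64; center_x_2 = 132; center_y_2 = 244; radius_2 = 68; px1_3 = 60; py1_3 = 28; center_x_4 = 192; center_y_4 = 140; radius_4 = 36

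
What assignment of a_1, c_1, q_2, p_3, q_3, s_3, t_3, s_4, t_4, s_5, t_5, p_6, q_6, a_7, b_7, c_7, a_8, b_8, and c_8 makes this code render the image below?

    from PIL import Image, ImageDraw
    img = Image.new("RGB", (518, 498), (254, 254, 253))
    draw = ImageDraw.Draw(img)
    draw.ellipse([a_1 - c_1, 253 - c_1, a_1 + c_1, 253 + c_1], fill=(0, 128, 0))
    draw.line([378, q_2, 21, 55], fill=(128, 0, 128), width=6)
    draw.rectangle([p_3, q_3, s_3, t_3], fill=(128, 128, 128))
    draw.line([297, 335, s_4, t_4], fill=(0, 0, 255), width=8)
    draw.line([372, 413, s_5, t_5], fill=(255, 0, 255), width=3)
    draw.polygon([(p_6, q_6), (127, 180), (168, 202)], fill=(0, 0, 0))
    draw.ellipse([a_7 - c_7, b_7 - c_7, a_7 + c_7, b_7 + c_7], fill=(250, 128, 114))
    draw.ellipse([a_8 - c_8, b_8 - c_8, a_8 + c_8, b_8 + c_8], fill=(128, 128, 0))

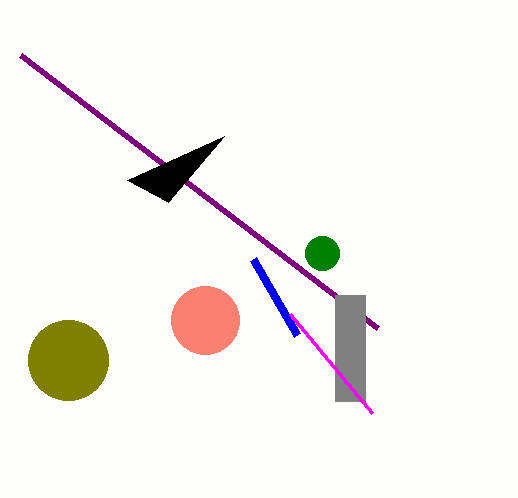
a_1 = 322
c_1 = 17
q_2 = 328
p_3 = 335
q_3 = 295
s_3 = 365
t_3 = 401
s_4 = 253
t_4 = 259
s_5 = 290
t_5 = 314
p_6 = 224
q_6 = 136
a_7 = 205
b_7 = 320
c_7 = 34
a_8 = 68
b_8 = 360
c_8 = 40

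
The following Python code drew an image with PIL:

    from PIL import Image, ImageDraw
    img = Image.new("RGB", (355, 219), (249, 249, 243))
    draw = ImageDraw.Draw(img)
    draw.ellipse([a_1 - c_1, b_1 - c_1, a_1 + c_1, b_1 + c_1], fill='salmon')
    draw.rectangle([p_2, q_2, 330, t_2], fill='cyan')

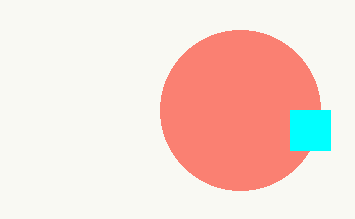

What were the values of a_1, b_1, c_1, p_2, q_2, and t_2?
a_1 = 240
b_1 = 110
c_1 = 80
p_2 = 290
q_2 = 110
t_2 = 150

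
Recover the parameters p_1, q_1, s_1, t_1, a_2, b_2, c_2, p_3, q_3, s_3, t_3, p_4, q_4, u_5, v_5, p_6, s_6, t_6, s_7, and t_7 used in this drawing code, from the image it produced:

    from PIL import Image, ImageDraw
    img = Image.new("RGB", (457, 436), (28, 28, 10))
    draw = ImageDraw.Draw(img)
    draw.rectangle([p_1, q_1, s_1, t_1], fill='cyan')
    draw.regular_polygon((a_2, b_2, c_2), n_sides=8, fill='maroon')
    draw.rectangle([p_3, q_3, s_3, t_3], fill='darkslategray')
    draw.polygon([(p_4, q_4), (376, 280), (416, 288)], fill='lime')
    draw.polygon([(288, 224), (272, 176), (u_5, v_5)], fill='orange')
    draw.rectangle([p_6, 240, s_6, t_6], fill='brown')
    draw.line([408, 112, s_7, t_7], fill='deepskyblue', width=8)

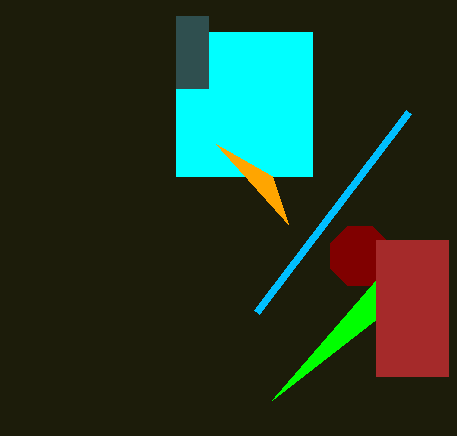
p_1 = 176
q_1 = 32
s_1 = 312
t_1 = 176
a_2 = 360
b_2 = 256
c_2 = 32
p_3 = 176
q_3 = 16
s_3 = 208
t_3 = 88
p_4 = 272
q_4 = 400
u_5 = 216
v_5 = 144
p_6 = 376
s_6 = 448
t_6 = 376
s_7 = 256
t_7 = 312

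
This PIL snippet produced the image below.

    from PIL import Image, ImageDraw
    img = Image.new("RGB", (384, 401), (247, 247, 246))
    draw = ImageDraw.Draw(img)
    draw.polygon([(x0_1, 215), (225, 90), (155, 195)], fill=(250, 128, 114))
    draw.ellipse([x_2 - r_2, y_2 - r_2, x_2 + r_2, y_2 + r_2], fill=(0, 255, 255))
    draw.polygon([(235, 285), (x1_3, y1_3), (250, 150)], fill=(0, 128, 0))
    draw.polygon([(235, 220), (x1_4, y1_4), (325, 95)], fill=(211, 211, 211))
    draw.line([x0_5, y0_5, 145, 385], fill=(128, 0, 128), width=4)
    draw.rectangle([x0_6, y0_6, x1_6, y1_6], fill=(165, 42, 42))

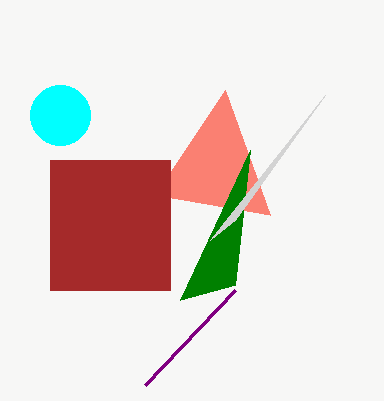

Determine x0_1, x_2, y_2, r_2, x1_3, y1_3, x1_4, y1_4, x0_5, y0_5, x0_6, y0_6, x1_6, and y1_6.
x0_1 = 270
x_2 = 60
y_2 = 115
r_2 = 30
x1_3 = 180
y1_3 = 300
x1_4 = 210
y1_4 = 240
x0_5 = 235
y0_5 = 290
x0_6 = 50
y0_6 = 160
x1_6 = 170
y1_6 = 290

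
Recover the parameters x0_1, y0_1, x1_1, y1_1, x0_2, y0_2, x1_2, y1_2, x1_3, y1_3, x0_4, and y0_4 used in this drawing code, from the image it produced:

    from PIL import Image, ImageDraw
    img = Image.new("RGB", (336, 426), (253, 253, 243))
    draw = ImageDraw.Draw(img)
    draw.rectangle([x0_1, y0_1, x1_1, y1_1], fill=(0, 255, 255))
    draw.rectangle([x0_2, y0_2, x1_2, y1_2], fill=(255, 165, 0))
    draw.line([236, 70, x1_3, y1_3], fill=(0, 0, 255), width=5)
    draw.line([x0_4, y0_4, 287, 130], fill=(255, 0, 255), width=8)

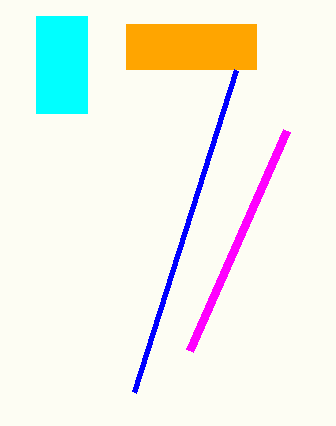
x0_1 = 36
y0_1 = 16
x1_1 = 87
y1_1 = 113
x0_2 = 126
y0_2 = 24
x1_2 = 256
y1_2 = 69
x1_3 = 134
y1_3 = 392
x0_4 = 190
y0_4 = 350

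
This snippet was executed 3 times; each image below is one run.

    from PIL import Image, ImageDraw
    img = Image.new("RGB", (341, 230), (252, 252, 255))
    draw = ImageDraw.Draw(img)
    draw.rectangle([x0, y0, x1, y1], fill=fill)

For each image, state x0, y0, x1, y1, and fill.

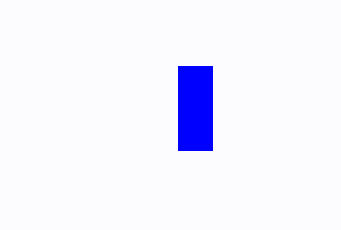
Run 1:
x0 = 178
y0 = 66
x1 = 212
y1 = 150
fill = 'blue'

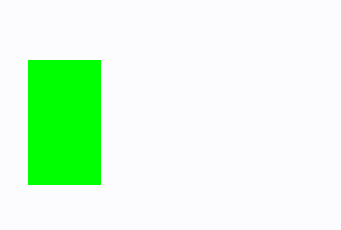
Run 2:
x0 = 28; y0 = 60; x1 = 100; y1 = 184; fill = 'lime'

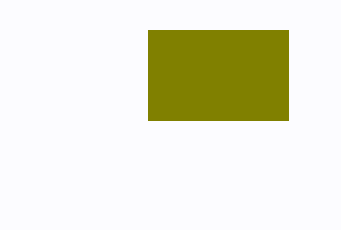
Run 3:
x0 = 148
y0 = 30
x1 = 288
y1 = 120
fill = 'olive'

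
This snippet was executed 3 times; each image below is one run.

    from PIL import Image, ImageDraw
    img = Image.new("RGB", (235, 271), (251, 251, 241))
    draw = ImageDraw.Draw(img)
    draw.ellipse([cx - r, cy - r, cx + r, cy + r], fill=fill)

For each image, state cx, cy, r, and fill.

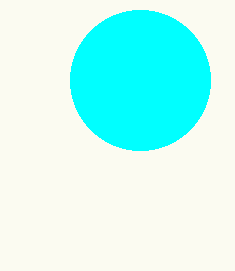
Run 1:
cx = 140, cy = 80, r = 70, fill = 'cyan'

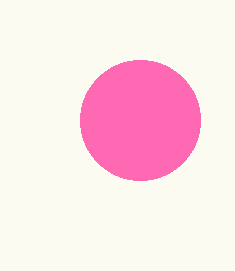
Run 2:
cx = 140, cy = 120, r = 60, fill = 'hotpink'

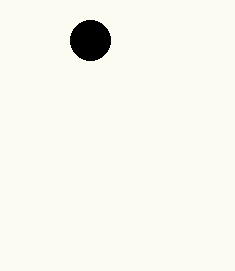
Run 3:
cx = 90; cy = 40; r = 20; fill = 'black'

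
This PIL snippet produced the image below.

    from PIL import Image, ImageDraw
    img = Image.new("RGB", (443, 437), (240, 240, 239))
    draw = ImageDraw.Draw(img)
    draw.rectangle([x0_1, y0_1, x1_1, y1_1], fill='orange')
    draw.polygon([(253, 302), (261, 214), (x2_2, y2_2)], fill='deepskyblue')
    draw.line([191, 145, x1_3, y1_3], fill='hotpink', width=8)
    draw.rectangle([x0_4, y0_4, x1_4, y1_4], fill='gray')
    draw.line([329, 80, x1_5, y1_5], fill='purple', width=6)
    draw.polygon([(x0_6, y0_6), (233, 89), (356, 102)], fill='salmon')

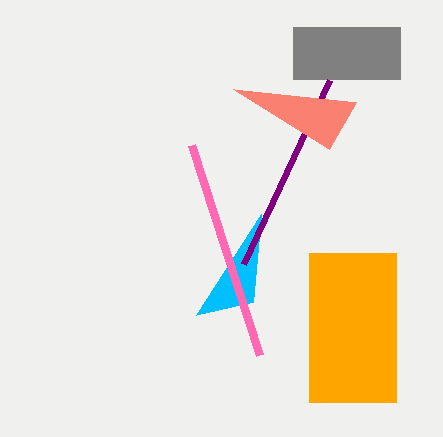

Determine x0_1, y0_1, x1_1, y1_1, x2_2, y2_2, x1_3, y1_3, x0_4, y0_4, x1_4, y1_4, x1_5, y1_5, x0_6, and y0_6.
x0_1 = 309; y0_1 = 253; x1_1 = 396; y1_1 = 402; x2_2 = 196; y2_2 = 315; x1_3 = 259; y1_3 = 355; x0_4 = 293; y0_4 = 27; x1_4 = 400; y1_4 = 79; x1_5 = 243; y1_5 = 264; x0_6 = 329; y0_6 = 149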